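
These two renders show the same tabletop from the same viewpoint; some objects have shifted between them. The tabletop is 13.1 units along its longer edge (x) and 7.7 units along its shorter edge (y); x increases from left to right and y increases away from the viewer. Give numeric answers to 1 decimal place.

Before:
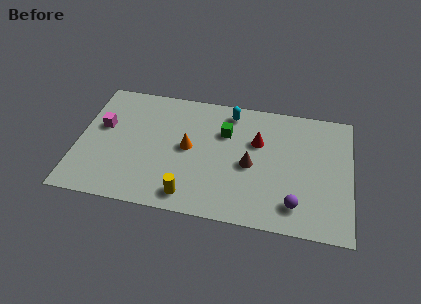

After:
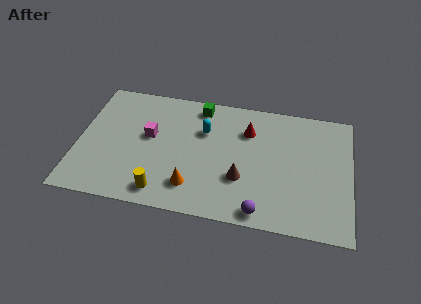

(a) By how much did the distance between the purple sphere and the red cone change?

+0.9

Before: roughly 4.0 units apart; after: 4.9. That's 0.9 units further apart.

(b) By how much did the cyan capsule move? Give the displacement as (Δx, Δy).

(-1.2, -1.4)

The cyan capsule was at about (7.2, 6.6) and moved to about (6.0, 5.2).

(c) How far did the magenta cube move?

2.3

The magenta cube was near (1.1, 4.6) before and (3.4, 4.4) after, so it travelled √(2.3² + 0.2²) ≈ 2.3 units.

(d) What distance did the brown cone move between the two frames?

1.0

The brown cone moved from about (8.3, 3.5) to (7.9, 2.6), a distance of √(0.4² + 0.9²) ≈ 1.0.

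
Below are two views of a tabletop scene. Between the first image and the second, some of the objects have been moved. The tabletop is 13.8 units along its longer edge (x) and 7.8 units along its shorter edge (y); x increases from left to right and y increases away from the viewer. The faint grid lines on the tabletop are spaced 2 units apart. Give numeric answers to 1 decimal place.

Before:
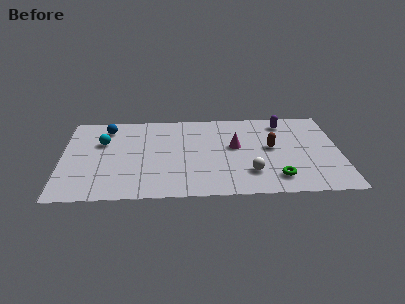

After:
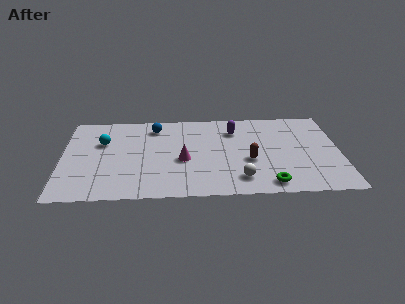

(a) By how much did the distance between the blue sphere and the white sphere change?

-1.9

Before: roughly 8.4 units apart; after: 6.5. That's 1.9 units closer together.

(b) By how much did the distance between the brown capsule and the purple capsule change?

+0.5

They were about 2.4 units apart before and 2.9 after — 0.5 units further apart.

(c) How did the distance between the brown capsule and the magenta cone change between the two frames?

+1.5

The distance was about 1.8 in the first image and 3.3 in the second, so they moved 1.5 units further apart.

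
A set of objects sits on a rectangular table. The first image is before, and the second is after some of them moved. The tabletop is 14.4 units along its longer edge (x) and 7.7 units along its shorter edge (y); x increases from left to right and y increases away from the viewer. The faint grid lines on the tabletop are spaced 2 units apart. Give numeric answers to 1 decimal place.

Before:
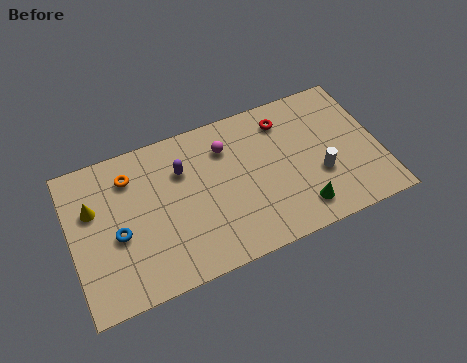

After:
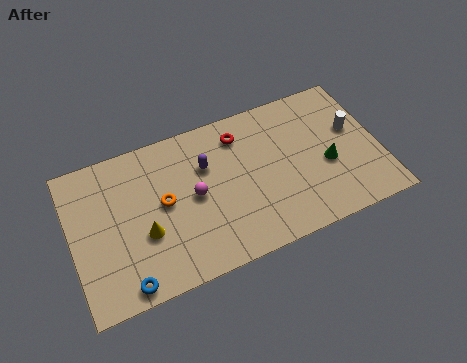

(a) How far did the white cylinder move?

2.5

The white cylinder moved from about (11.5, 2.8) to (13.3, 4.6), a distance of √(1.8² + 1.8²) ≈ 2.5.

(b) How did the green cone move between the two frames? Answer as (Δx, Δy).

(1.5, 1.8)

From the two frames, the green cone sits at roughly (10.4, 1.4) before and (11.9, 3.2) after.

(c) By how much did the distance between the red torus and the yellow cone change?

-3.4

Before: roughly 9.2 units apart; after: 5.8. That's 3.4 units closer together.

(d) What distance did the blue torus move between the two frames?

2.5

The blue torus was near (2.1, 3.3) before and (2.2, 0.8) after, so it travelled √(0.1² + 2.5²) ≈ 2.5 units.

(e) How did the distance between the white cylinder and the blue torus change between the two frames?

+2.3

The distance was about 9.4 in the first image and 11.7 in the second, so they moved 2.3 units further apart.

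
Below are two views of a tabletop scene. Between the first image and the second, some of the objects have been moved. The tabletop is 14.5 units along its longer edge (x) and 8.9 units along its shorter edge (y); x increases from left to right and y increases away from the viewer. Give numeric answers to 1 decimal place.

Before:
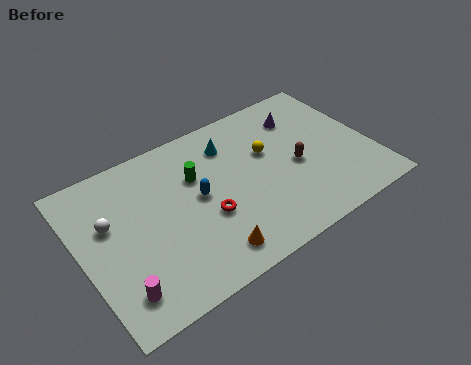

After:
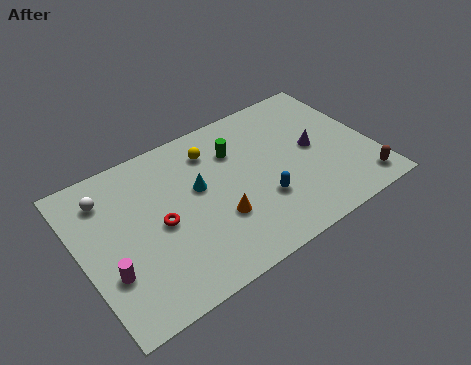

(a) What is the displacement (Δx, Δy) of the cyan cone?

(-1.9, -1.7)

The cyan cone was at about (7.8, 6.9) and moved to about (5.9, 5.2).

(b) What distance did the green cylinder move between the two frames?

2.2

The green cylinder moved from about (5.9, 5.9) to (8.0, 6.4), a distance of √(2.1² + 0.5²) ≈ 2.2.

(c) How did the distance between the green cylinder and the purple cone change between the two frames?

-1.6

Before: roughly 5.7 units apart; after: 4.1. That's 1.6 units closer together.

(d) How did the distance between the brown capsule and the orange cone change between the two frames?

+1.6

Before: roughly 5.6 units apart; after: 7.2. That's 1.6 units further apart.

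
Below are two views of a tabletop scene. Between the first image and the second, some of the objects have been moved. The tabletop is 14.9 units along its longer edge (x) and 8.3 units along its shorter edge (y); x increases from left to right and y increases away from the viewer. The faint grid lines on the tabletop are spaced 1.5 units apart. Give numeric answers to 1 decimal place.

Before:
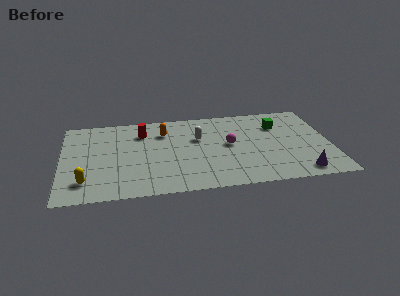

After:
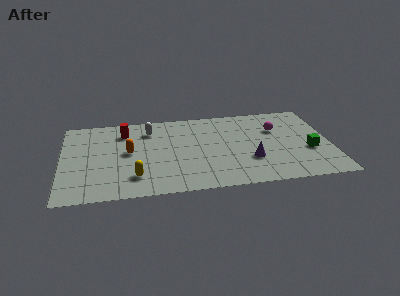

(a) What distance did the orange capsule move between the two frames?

2.7

The orange capsule moved from about (5.7, 6.2) to (3.7, 4.4), a distance of √(2.0² + 1.8²) ≈ 2.7.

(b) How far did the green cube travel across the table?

3.2

The green cube moved from about (12.1, 6.0) to (13.7, 3.2), a distance of √(1.6² + 2.8²) ≈ 3.2.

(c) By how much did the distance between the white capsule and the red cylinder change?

-1.9

They were about 3.3 units apart before and 1.4 after — 1.9 units closer together.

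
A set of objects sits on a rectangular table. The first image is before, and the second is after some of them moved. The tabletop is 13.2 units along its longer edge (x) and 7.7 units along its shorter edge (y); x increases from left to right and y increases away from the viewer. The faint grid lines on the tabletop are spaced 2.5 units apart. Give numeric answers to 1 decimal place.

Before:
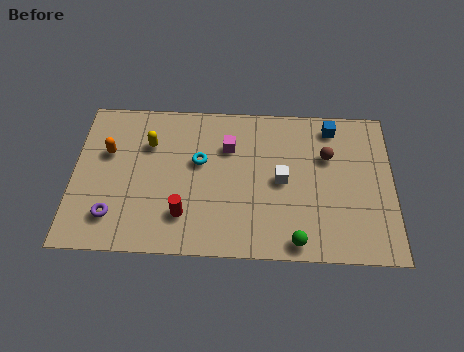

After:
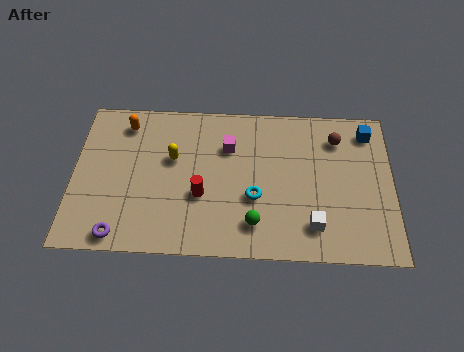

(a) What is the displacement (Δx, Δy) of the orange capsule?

(0.7, 1.5)

The orange capsule was at about (1.4, 4.9) and moved to about (2.1, 6.4).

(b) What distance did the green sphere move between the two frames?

1.9

The green sphere moved from about (9.2, 0.8) to (7.5, 1.6), a distance of √(1.7² + 0.8²) ≈ 1.9.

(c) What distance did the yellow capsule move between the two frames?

1.2

The yellow capsule moved from about (3.1, 5.4) to (4.1, 4.7), a distance of √(1.0² + 0.7²) ≈ 1.2.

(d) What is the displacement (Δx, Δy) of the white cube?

(1.3, -2.2)

The white cube started near (8.6, 3.8) and ended near (9.9, 1.6).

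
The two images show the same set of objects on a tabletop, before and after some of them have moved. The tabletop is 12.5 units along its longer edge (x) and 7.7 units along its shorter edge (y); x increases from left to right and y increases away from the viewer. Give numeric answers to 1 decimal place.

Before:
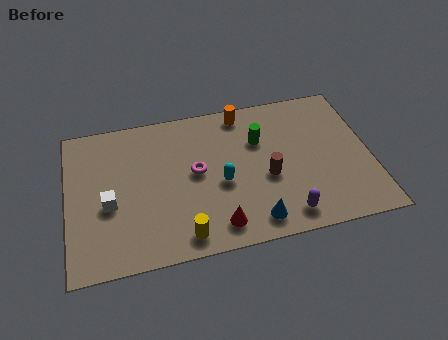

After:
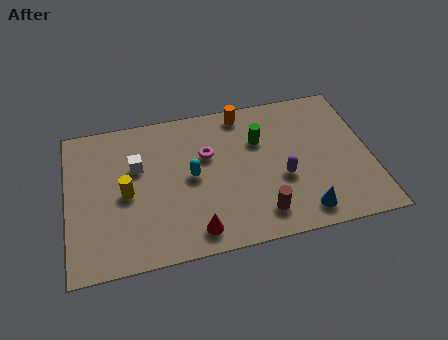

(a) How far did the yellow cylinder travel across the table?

3.4

The yellow cylinder was near (4.6, 1.0) before and (2.4, 3.6) after, so it travelled √(2.2² + 2.6²) ≈ 3.4 units.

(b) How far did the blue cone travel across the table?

2.0

The blue cone moved from about (7.5, 1.1) to (9.5, 1.1), a distance of √(2.0² + 0.0²) ≈ 2.0.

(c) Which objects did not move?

the orange cylinder and the green cylinder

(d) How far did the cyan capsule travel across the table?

1.3

The cyan capsule was near (6.3, 3.3) before and (5.1, 3.9) after, so it travelled √(1.2² + 0.6²) ≈ 1.3 units.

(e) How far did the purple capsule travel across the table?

1.9

From (8.8, 1.1) to (8.8, 3.0), the purple capsule covered √(0.0² + 1.9²) ≈ 1.9 units.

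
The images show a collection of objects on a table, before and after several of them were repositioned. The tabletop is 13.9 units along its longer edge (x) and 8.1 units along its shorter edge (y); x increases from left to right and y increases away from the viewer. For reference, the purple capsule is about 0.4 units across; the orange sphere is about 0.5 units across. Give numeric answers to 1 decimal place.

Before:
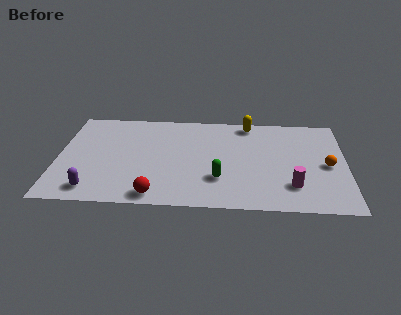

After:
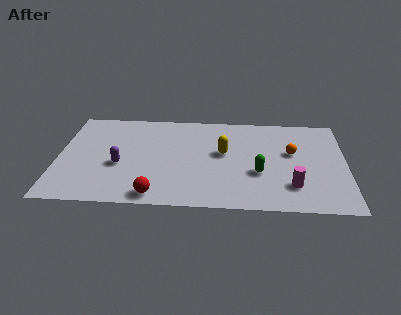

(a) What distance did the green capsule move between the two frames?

2.0

From (7.8, 2.4) to (9.7, 3.0), the green capsule covered √(1.9² + 0.6²) ≈ 2.0 units.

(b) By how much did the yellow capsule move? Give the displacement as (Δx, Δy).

(-1.2, -2.6)

The yellow capsule started near (9.2, 7.2) and ended near (8.0, 4.6).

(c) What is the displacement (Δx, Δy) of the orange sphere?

(-1.7, 1.0)

The orange sphere was at about (13.0, 3.8) and moved to about (11.3, 4.8).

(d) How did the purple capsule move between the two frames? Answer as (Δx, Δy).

(1.2, 2.1)

The purple capsule was at about (1.8, 1.2) and moved to about (3.0, 3.3).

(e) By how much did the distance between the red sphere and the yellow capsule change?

-2.8

Before: roughly 7.7 units apart; after: 4.9. That's 2.8 units closer together.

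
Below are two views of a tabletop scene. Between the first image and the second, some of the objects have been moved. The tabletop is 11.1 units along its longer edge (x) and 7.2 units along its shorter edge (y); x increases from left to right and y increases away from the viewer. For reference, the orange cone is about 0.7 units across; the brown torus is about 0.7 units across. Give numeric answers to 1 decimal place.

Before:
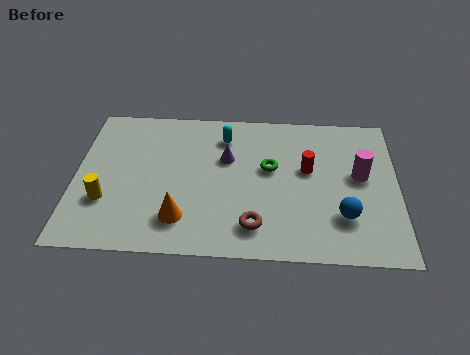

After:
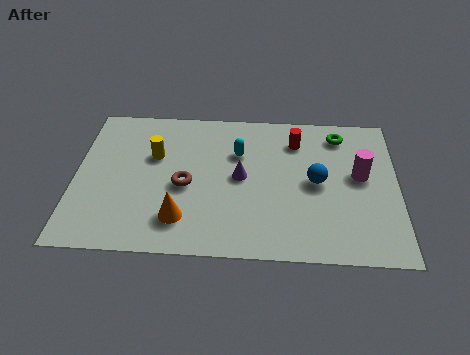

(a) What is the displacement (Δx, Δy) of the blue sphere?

(-0.9, 1.6)

The blue sphere was at about (9.2, 2.0) and moved to about (8.3, 3.6).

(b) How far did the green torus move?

3.0

The green torus moved from about (6.7, 4.2) to (9.1, 6.0), a distance of √(2.4² + 1.8²) ≈ 3.0.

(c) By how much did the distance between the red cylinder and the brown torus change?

+1.2

They were about 3.3 units apart before and 4.5 after — 1.2 units further apart.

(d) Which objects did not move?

the orange cone and the magenta cylinder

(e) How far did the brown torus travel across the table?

3.0

The brown torus was near (6.2, 1.4) before and (3.8, 3.2) after, so it travelled √(2.4² + 1.8²) ≈ 3.0 units.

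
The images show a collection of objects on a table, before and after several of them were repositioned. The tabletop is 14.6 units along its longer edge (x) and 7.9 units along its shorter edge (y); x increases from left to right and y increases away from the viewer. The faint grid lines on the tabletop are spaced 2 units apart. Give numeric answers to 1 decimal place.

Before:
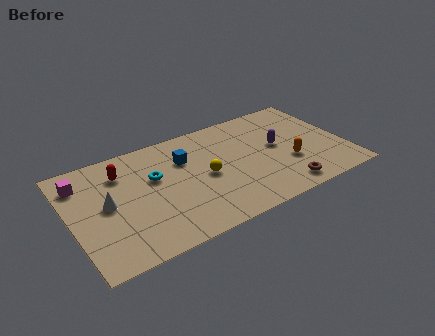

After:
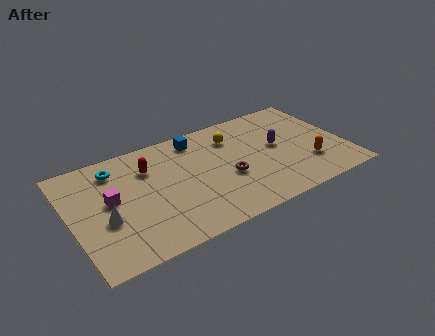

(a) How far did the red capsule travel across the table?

1.4

From (2.9, 6.0) to (4.3, 5.7), the red capsule covered √(1.4² + 0.3²) ≈ 1.4 units.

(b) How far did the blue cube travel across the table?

1.4

The blue cube moved from about (6.2, 5.5) to (7.0, 6.7), a distance of √(0.8² + 1.2²) ≈ 1.4.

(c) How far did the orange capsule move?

1.1

The orange capsule was near (11.5, 2.8) before and (12.5, 2.3) after, so it travelled √(1.0² + 0.5²) ≈ 1.1 units.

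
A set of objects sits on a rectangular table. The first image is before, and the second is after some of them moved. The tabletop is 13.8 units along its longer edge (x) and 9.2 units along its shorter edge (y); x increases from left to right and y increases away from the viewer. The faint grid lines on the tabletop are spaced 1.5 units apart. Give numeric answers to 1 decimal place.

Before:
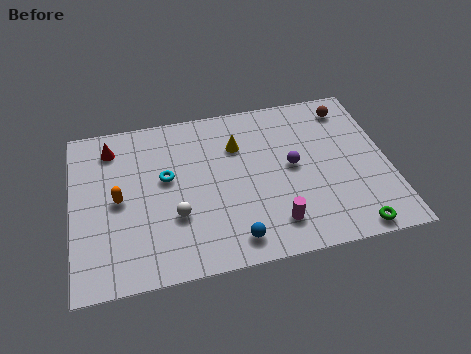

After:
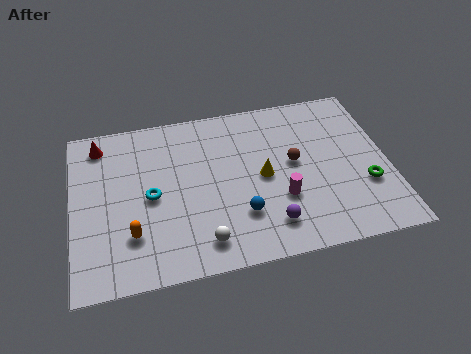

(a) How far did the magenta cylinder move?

1.4

The magenta cylinder moved from about (8.6, 1.8) to (9.0, 3.1), a distance of √(0.4² + 1.3²) ≈ 1.4.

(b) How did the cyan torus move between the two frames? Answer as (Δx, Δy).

(-0.7, -0.9)

The cyan torus started near (4.1, 5.3) and ended near (3.4, 4.4).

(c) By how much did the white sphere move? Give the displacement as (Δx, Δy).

(1.1, -1.6)

The white sphere started near (4.4, 3.1) and ended near (5.5, 1.5).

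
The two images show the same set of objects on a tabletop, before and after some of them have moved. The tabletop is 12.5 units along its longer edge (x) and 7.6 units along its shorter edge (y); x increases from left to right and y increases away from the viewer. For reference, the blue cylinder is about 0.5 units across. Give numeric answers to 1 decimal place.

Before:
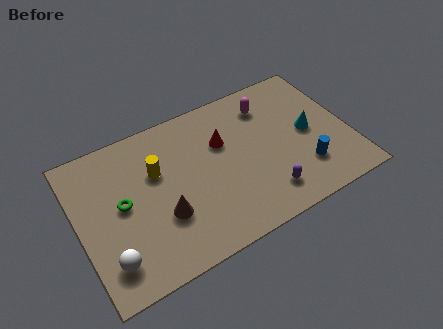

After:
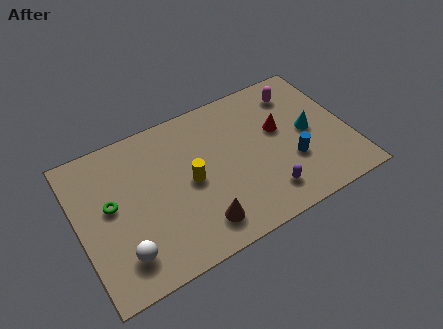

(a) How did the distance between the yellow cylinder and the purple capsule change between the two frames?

-1.8

They were about 5.7 units apart before and 3.9 after — 1.8 units closer together.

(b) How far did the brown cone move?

1.9

The brown cone was near (3.7, 2.6) before and (5.2, 1.4) after, so it travelled √(1.5² + 1.2²) ≈ 1.9 units.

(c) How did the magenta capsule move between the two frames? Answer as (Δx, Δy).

(1.4, 0.1)

The magenta capsule started near (9.1, 6.0) and ended near (10.5, 6.1).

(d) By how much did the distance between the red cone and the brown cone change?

+1.3

They were about 3.9 units apart before and 5.2 after — 1.3 units further apart.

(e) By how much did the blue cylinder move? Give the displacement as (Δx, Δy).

(-0.5, 0.6)

From the two frames, the blue cylinder sits at roughly (10.2, 2.0) before and (9.7, 2.6) after.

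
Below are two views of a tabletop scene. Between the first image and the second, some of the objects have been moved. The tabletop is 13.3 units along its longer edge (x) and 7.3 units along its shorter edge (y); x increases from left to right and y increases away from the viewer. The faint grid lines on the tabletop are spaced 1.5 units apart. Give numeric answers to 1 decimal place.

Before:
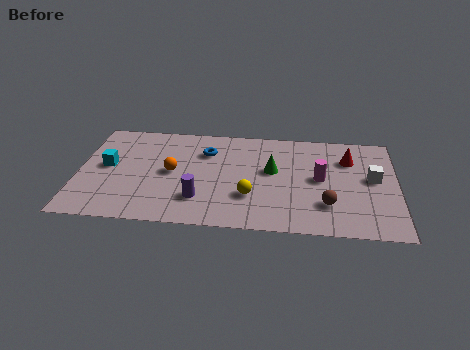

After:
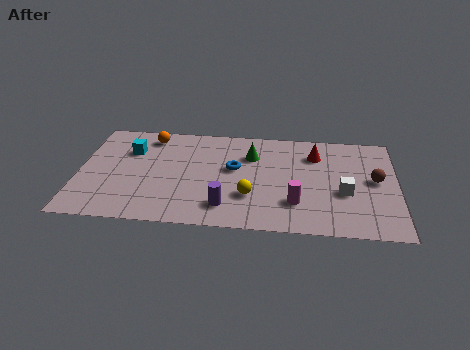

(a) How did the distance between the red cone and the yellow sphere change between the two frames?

-0.9

The distance was about 5.1 in the first image and 4.2 in the second, so they moved 0.9 units closer together.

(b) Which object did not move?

the yellow sphere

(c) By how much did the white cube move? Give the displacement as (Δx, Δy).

(-1.2, -1.1)

The white cube was at about (12.3, 4.0) and moved to about (11.1, 2.9).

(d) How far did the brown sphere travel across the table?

2.8

The brown sphere moved from about (10.4, 2.0) to (12.4, 3.9), a distance of √(2.0² + 1.9²) ≈ 2.8.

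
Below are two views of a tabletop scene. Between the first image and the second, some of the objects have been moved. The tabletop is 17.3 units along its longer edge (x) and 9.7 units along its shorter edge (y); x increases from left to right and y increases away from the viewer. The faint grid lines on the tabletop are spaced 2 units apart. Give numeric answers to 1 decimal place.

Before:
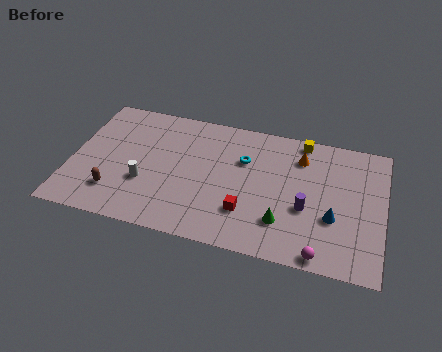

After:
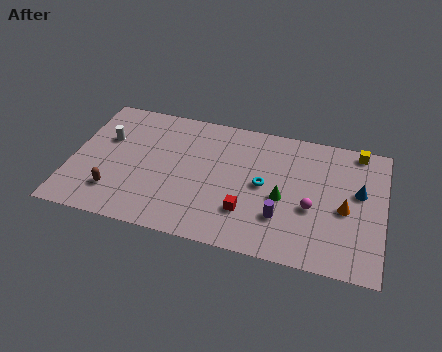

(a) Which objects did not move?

the red cube and the brown capsule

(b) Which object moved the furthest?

the orange cone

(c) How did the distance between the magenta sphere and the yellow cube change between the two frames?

-2.7

Before: roughly 8.1 units apart; after: 5.4. That's 2.7 units closer together.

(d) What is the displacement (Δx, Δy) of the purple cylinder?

(-1.3, -1.0)

The purple cylinder was at about (13.1, 3.8) and moved to about (11.8, 2.8).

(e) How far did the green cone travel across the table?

1.7

The green cone moved from about (11.9, 2.5) to (11.8, 4.2), a distance of √(0.1² + 1.7²) ≈ 1.7.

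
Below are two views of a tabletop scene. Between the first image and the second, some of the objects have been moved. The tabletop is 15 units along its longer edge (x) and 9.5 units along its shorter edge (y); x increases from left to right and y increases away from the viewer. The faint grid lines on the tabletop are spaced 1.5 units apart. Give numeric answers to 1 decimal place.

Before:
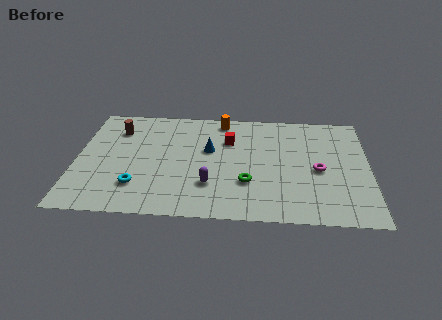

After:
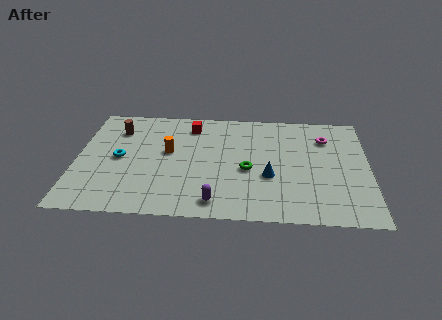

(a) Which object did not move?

the brown cylinder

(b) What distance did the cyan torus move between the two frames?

2.5

From (3.2, 2.4) to (2.2, 4.7), the cyan torus covered √(1.0² + 2.3²) ≈ 2.5 units.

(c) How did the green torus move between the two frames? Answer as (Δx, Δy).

(0.0, 1.1)

From the two frames, the green torus sits at roughly (8.8, 3.0) before and (8.8, 4.1) after.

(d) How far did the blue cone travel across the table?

3.7

The blue cone was near (6.8, 5.7) before and (9.9, 3.6) after, so it travelled √(3.1² + 2.1²) ≈ 3.7 units.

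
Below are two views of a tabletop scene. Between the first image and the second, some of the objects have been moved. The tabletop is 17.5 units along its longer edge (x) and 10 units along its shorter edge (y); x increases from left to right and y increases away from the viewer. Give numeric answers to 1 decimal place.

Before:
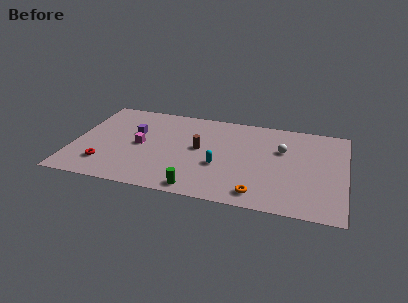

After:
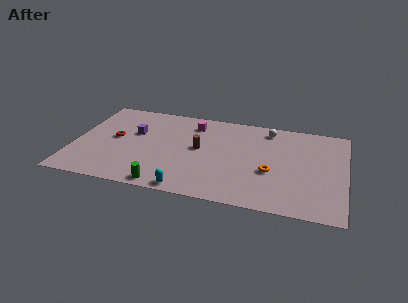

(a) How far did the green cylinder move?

2.1

The green cylinder was near (8.3, 1.0) before and (6.2, 0.9) after, so it travelled √(2.1² + 0.1²) ≈ 2.1 units.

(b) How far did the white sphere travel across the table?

2.3

From (13.4, 6.5) to (12.4, 8.6), the white sphere covered √(1.0² + 2.1²) ≈ 2.3 units.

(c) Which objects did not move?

the brown cylinder and the purple cube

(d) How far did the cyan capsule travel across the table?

3.5

The cyan capsule moved from about (9.5, 3.8) to (7.7, 0.8), a distance of √(1.8² + 3.0²) ≈ 3.5.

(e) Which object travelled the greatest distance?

the magenta cube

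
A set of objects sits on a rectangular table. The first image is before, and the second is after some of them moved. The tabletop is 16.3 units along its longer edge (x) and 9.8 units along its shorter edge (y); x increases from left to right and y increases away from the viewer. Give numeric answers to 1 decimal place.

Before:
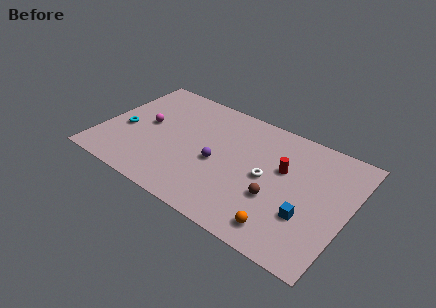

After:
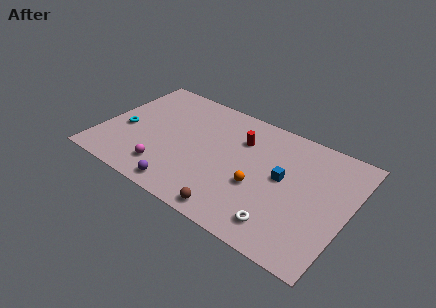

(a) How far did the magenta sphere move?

3.7

From (2.8, 5.2) to (4.7, 2.0), the magenta sphere covered √(1.9² + 3.2²) ≈ 3.7 units.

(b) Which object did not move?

the cyan torus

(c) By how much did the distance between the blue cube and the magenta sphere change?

-3.3

They were about 11.3 units apart before and 8.0 after — 3.3 units closer together.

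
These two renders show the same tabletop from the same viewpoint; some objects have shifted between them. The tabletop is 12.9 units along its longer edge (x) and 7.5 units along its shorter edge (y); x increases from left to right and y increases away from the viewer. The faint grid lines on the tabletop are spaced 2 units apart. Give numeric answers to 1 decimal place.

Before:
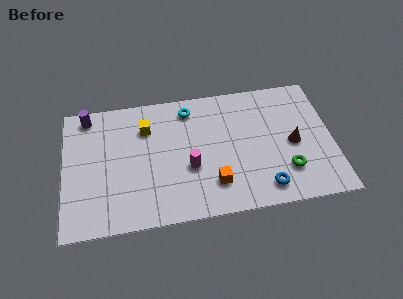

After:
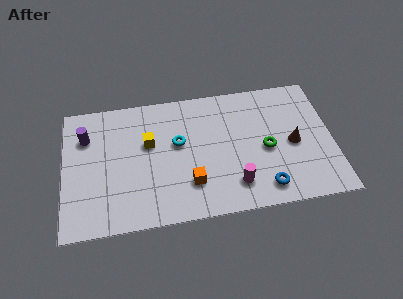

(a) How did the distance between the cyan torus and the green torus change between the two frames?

-1.9

Before: roughly 6.2 units apart; after: 4.3. That's 1.9 units closer together.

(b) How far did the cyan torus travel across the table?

2.0

The cyan torus moved from about (6.1, 6.3) to (5.5, 4.4), a distance of √(0.6² + 1.9²) ≈ 2.0.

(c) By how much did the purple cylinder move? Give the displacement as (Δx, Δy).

(-0.1, -1.2)

From the two frames, the purple cylinder sits at roughly (1.2, 6.6) before and (1.1, 5.4) after.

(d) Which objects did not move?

the brown cone and the blue torus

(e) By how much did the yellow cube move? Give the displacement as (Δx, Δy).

(0.1, -0.9)

The yellow cube started near (4.0, 5.5) and ended near (4.1, 4.6).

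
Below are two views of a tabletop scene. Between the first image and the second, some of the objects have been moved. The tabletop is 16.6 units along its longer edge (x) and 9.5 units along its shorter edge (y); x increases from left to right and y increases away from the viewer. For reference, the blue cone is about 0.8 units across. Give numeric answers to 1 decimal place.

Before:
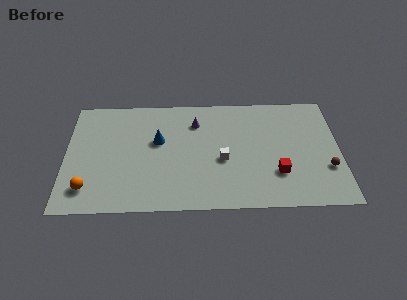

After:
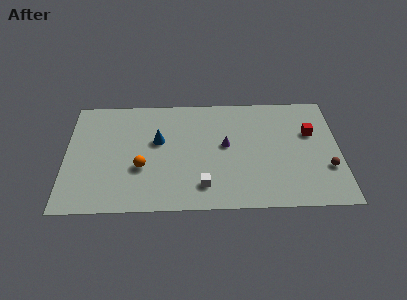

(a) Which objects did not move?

the brown sphere and the blue cone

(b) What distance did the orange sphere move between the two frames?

3.6

The orange sphere moved from about (1.4, 1.9) to (4.6, 3.5), a distance of √(3.2² + 1.6²) ≈ 3.6.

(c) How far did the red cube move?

3.9

From (12.8, 2.8) to (14.9, 6.1), the red cube covered √(2.1² + 3.3²) ≈ 3.9 units.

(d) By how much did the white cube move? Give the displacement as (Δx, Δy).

(-1.2, -2.1)

The white cube started near (9.5, 4.0) and ended near (8.3, 1.9).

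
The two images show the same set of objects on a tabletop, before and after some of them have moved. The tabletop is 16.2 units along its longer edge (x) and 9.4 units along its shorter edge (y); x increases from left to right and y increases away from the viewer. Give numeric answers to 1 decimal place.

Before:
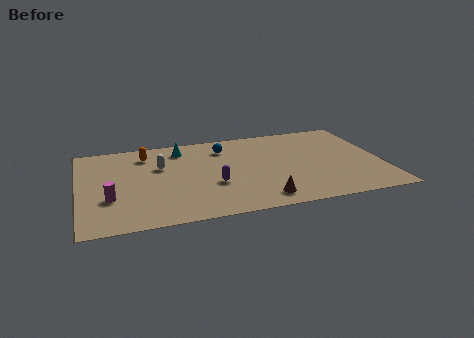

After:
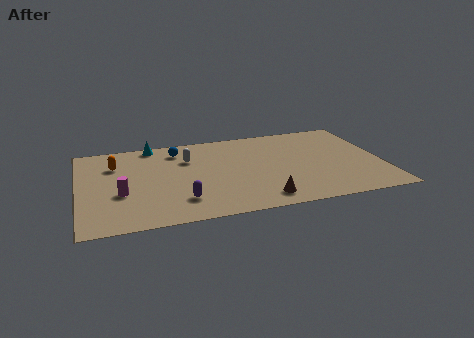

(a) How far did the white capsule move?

1.6

From (4.4, 6.1) to (5.9, 6.6), the white capsule covered √(1.5² + 0.5²) ≈ 1.6 units.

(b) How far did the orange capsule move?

1.9

From (3.7, 7.6) to (2.0, 6.8), the orange capsule covered √(1.7² + 0.8²) ≈ 1.9 units.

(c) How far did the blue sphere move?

2.5

The blue sphere was near (7.9, 7.4) before and (5.4, 7.7) after, so it travelled √(2.5² + 0.3²) ≈ 2.5 units.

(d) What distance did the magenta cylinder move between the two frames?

0.7

From (1.6, 3.2) to (2.2, 3.6), the magenta cylinder covered √(0.6² + 0.4²) ≈ 0.7 units.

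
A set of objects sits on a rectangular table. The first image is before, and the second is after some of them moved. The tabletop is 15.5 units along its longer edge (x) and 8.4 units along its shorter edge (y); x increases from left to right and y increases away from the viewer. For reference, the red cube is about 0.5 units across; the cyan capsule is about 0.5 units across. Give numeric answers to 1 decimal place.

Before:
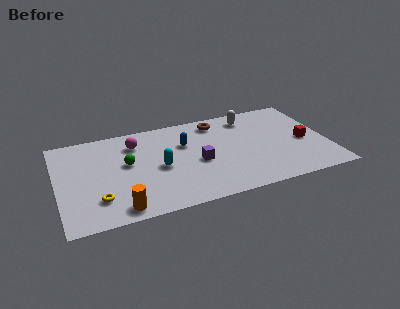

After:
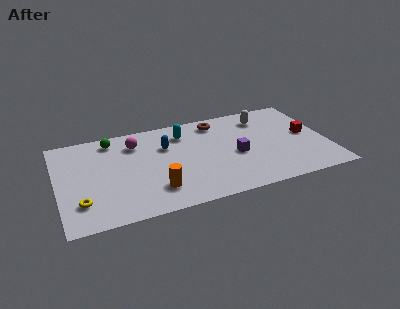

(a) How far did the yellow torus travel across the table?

1.0

The yellow torus moved from about (2.2, 2.1) to (1.2, 2.1), a distance of √(1.0² + 0.0²) ≈ 1.0.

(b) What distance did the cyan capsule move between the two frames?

3.1

The cyan capsule moved from about (5.8, 3.9) to (7.4, 6.6), a distance of √(1.6² + 2.7²) ≈ 3.1.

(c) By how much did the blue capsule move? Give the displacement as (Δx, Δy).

(-1.1, 0.1)

From the two frames, the blue capsule sits at roughly (7.4, 5.6) before and (6.3, 5.7) after.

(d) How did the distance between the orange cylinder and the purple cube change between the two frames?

-0.3

Before: roughly 5.4 units apart; after: 5.1. That's 0.3 units closer together.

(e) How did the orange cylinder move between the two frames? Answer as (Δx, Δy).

(2.1, 1.0)

From the two frames, the orange cylinder sits at roughly (3.3, 1.0) before and (5.4, 2.0) after.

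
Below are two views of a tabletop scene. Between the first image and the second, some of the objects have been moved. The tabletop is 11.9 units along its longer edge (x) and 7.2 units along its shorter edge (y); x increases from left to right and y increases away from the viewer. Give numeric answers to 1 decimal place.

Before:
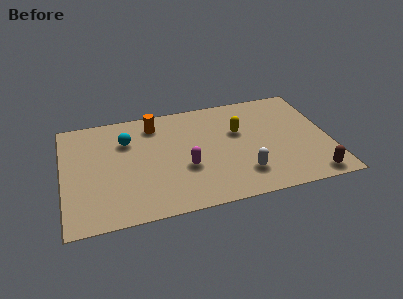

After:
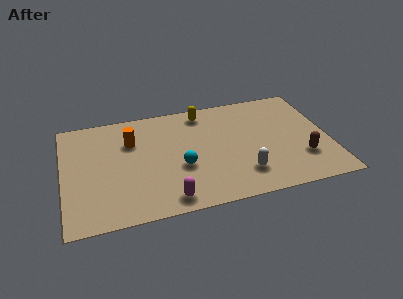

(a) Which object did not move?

the white capsule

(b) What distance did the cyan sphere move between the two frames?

3.3

The cyan sphere was near (2.9, 5.1) before and (5.2, 2.8) after, so it travelled √(2.3² + 2.3²) ≈ 3.3 units.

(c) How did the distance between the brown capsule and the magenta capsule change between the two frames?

+0.4

The distance was about 5.8 in the first image and 6.2 in the second, so they moved 0.4 units further apart.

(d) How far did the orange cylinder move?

1.4

The orange cylinder moved from about (4.2, 5.9) to (3.1, 5.0), a distance of √(1.1² + 0.9²) ≈ 1.4.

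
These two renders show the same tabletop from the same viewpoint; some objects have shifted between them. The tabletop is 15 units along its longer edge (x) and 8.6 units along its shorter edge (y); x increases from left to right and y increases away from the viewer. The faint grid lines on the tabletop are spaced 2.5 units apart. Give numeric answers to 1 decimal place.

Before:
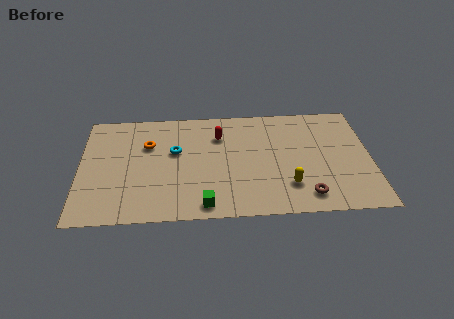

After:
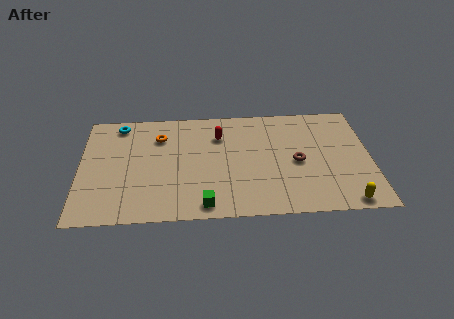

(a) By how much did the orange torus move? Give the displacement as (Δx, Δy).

(0.6, 0.6)

The orange torus was at about (3.5, 5.8) and moved to about (4.1, 6.4).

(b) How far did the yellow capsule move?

3.2

The yellow capsule was near (10.7, 2.2) before and (13.6, 0.8) after, so it travelled √(2.9² + 1.4²) ≈ 3.2 units.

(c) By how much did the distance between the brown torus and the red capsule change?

-2.0

The distance was about 6.6 in the first image and 4.6 in the second, so they moved 2.0 units closer together.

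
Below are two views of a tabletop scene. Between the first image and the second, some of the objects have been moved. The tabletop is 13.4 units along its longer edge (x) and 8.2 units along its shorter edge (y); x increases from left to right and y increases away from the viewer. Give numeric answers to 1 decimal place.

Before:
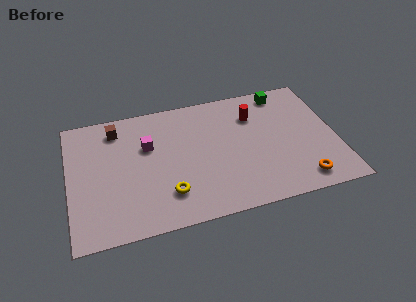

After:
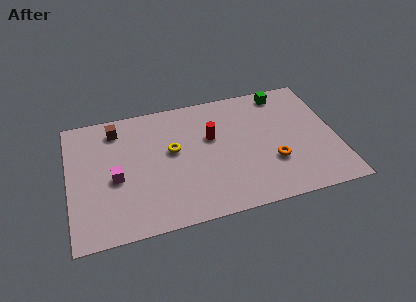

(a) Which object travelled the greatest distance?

the yellow torus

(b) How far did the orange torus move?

2.0

From (11.4, 1.2) to (10.1, 2.7), the orange torus covered √(1.3² + 1.5²) ≈ 2.0 units.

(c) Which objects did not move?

the green cube and the brown cube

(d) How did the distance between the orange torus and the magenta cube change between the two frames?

-0.6

The distance was about 8.5 in the first image and 7.9 in the second, so they moved 0.6 units closer together.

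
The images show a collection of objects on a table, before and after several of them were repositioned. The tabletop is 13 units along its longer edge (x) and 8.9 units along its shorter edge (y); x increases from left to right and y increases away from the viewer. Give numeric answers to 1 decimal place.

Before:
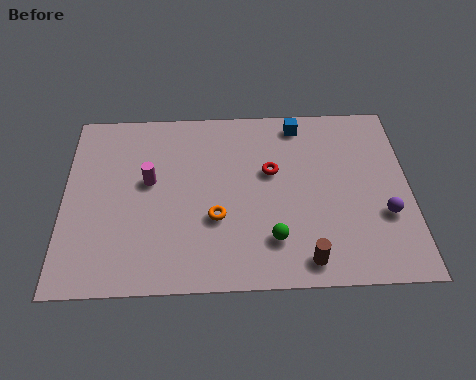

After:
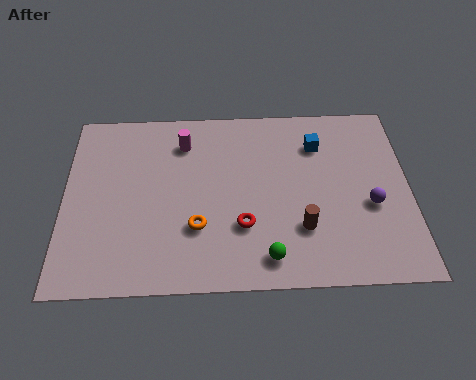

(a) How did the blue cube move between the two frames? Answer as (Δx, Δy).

(0.7, -1.1)

The blue cube was at about (8.9, 7.8) and moved to about (9.6, 6.7).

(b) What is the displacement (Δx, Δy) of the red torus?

(-1.1, -2.6)

The red torus started near (7.8, 5.4) and ended near (6.7, 2.8).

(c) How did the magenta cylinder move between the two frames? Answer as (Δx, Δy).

(1.3, 1.9)

From the two frames, the magenta cylinder sits at roughly (3.2, 5.1) before and (4.5, 7.0) after.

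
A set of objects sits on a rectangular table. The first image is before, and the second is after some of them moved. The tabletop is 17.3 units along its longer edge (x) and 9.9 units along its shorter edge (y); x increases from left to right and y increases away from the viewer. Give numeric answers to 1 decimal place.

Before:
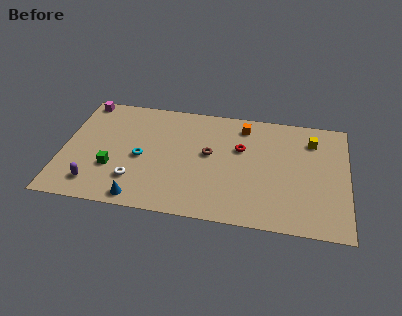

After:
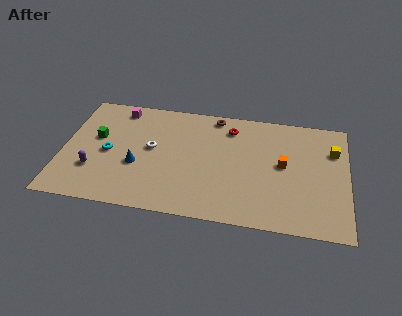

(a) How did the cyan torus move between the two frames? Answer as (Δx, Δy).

(-2.0, 0.1)

The cyan torus started near (4.8, 4.5) and ended near (2.8, 4.6).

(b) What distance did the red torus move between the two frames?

1.8

From (10.8, 6.3) to (10.1, 8.0), the red torus covered √(0.7² + 1.7²) ≈ 1.8 units.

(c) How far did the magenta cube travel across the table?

2.2

The magenta cube was near (1.0, 9.0) before and (3.2, 8.6) after, so it travelled √(2.2² + 0.4²) ≈ 2.2 units.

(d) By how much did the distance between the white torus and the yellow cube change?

-0.7

Before: roughly 11.8 units apart; after: 11.1. That's 0.7 units closer together.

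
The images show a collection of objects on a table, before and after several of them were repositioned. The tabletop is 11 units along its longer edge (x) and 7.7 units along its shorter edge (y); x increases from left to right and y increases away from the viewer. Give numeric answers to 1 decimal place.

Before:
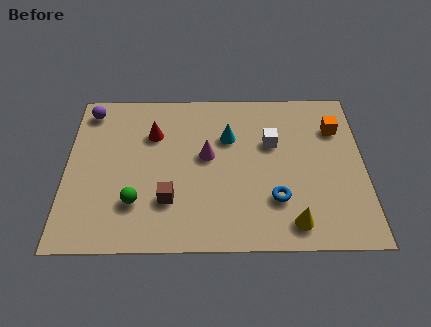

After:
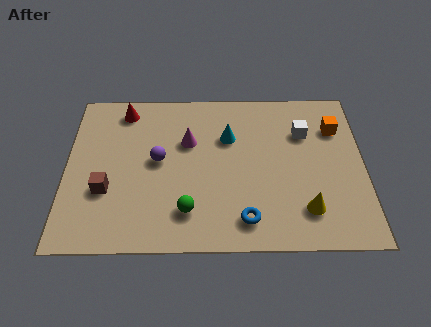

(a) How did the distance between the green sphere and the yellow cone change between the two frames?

-1.5

The distance was about 5.8 in the first image and 4.3 in the second, so they moved 1.5 units closer together.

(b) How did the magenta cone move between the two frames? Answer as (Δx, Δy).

(-0.7, 0.7)

From the two frames, the magenta cone sits at roughly (5.2, 4.3) before and (4.5, 5.0) after.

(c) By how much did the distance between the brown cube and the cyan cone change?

+1.4

The distance was about 3.7 in the first image and 5.1 in the second, so they moved 1.4 units further apart.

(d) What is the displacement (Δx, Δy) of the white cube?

(1.2, 0.5)

The white cube was at about (7.6, 4.9) and moved to about (8.8, 5.4).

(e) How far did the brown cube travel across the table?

2.4

The brown cube was near (3.8, 2.2) before and (1.5, 2.7) after, so it travelled √(2.3² + 0.5²) ≈ 2.4 units.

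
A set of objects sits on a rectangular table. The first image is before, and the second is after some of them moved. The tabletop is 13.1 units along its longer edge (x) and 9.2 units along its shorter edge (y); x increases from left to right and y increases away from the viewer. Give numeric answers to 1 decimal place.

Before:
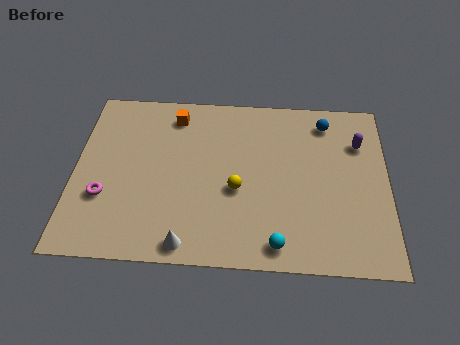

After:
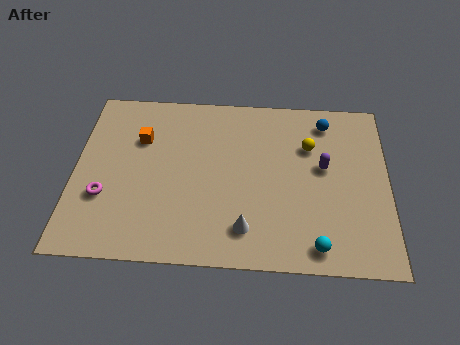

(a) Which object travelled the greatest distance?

the yellow sphere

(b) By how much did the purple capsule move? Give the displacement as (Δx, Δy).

(-1.5, -1.4)

The purple capsule was at about (11.9, 6.6) and moved to about (10.4, 5.2).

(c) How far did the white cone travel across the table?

2.6

From (4.8, 0.9) to (7.2, 1.8), the white cone covered √(2.4² + 0.9²) ≈ 2.6 units.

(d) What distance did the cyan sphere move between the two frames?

1.6

The cyan sphere was near (8.5, 1.1) before and (10.1, 1.1) after, so it travelled √(1.6² + 0.0²) ≈ 1.6 units.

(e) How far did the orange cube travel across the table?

2.0

The orange cube was near (4.1, 7.7) before and (2.7, 6.3) after, so it travelled √(1.4² + 1.4²) ≈ 2.0 units.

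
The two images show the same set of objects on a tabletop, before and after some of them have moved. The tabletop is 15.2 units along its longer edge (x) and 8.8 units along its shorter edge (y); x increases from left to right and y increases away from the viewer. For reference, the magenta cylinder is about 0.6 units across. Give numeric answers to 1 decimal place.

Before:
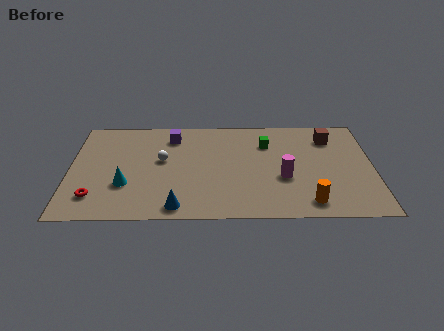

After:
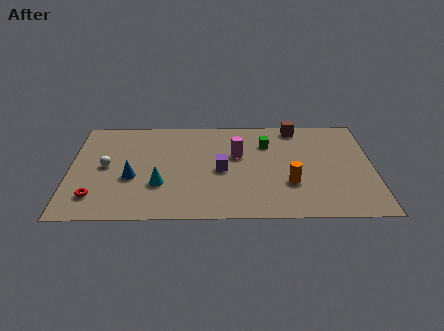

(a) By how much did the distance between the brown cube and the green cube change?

-1.1

They were about 3.2 units apart before and 2.1 after — 1.1 units closer together.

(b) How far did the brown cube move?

2.0

From (13.1, 6.9) to (11.4, 7.9), the brown cube covered √(1.7² + 1.0²) ≈ 2.0 units.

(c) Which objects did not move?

the green cube and the red torus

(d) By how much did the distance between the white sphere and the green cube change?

+2.8

They were about 5.5 units apart before and 8.3 after — 2.8 units further apart.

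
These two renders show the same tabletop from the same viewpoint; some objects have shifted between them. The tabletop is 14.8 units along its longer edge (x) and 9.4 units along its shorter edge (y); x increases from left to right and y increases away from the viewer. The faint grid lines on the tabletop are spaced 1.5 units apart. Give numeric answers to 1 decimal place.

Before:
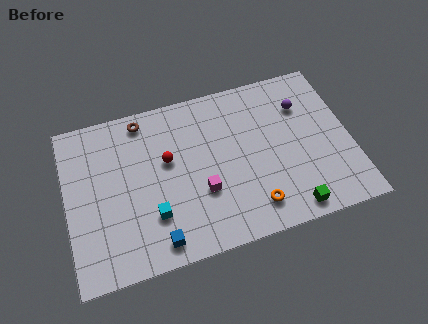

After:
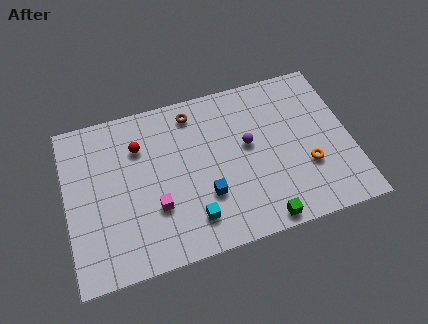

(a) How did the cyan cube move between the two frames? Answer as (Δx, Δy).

(2.0, -0.8)

The cyan cube was at about (4.3, 2.7) and moved to about (6.3, 1.9).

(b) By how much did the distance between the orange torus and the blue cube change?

+0.3

They were about 5.0 units apart before and 5.3 after — 0.3 units further apart.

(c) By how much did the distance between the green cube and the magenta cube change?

+0.8

The distance was about 5.0 in the first image and 5.8 in the second, so they moved 0.8 units further apart.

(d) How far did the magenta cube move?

2.4

From (6.9, 3.3) to (4.5, 3.1), the magenta cube covered √(2.4² + 0.2²) ≈ 2.4 units.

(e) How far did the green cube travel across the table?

1.5

The green cube moved from about (11.3, 1.0) to (9.8, 0.8), a distance of √(1.5² + 0.2²) ≈ 1.5.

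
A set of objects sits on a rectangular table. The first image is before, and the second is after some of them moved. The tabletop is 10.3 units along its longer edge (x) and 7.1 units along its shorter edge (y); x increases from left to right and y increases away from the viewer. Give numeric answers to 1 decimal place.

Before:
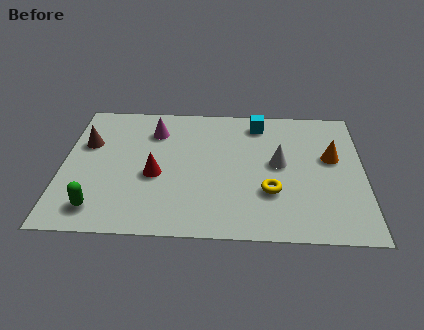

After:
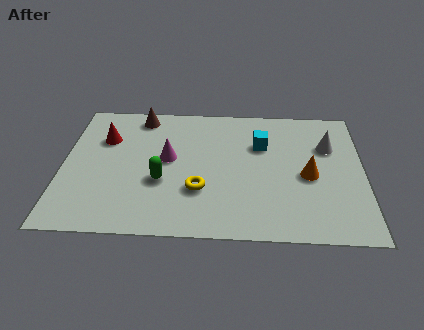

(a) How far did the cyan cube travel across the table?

1.2

The cyan cube was near (6.7, 6.0) before and (6.8, 4.8) after, so it travelled √(0.1² + 1.2²) ≈ 1.2 units.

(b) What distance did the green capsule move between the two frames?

2.6

The green capsule was near (1.3, 1.2) before and (3.4, 2.7) after, so it travelled √(2.1² + 1.5²) ≈ 2.6 units.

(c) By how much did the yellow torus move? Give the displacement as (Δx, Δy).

(-2.4, 0.0)

The yellow torus started near (7.1, 2.3) and ended near (4.7, 2.3).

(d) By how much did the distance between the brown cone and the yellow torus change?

-2.3

The distance was about 6.7 in the first image and 4.4 in the second, so they moved 2.3 units closer together.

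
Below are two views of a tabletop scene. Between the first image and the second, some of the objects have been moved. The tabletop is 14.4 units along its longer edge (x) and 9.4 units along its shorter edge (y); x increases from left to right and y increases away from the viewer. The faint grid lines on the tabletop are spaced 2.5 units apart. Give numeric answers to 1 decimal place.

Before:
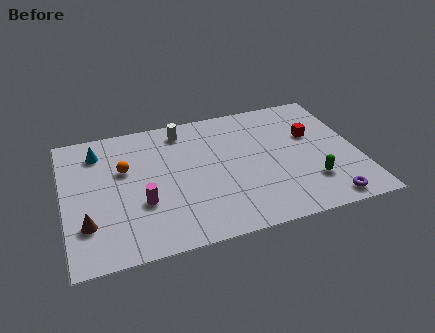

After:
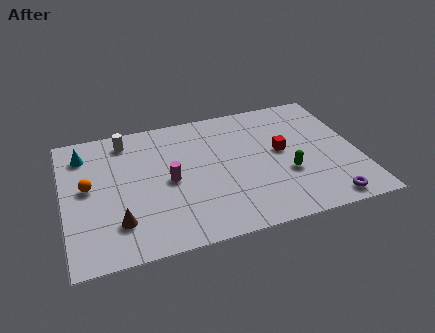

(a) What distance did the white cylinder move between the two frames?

2.8

The white cylinder was near (6.0, 8.0) before and (3.2, 8.0) after, so it travelled √(2.8² + 0.0²) ≈ 2.8 units.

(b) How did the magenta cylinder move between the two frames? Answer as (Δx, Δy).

(1.4, 1.2)

From the two frames, the magenta cylinder sits at roughly (3.7, 3.3) before and (5.1, 4.5) after.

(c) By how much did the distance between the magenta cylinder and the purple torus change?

-0.9

The distance was about 9.1 in the first image and 8.2 in the second, so they moved 0.9 units closer together.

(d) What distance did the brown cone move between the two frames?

1.5

From (1.0, 2.6) to (2.5, 2.3), the brown cone covered √(1.5² + 0.3²) ≈ 1.5 units.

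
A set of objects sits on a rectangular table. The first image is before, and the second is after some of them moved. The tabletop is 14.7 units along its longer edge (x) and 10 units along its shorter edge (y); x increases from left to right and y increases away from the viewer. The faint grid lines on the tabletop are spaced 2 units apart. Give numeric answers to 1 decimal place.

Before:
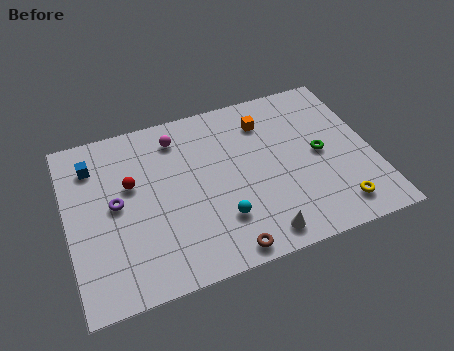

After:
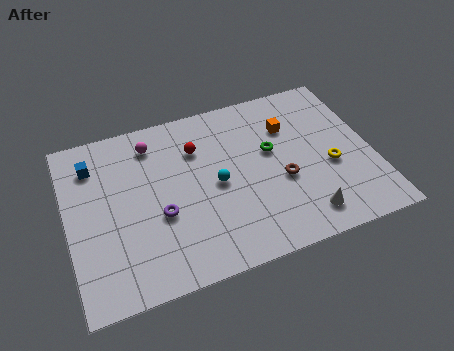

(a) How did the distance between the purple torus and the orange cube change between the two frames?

-0.6

Before: roughly 7.9 units apart; after: 7.3. That's 0.6 units closer together.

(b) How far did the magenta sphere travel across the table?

1.2

From (5.5, 8.2) to (4.3, 8.2), the magenta sphere covered √(1.2² + 0.0²) ≈ 1.2 units.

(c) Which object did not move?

the blue cube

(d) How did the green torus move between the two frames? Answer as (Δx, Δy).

(-2.3, 0.9)

The green torus was at about (12.2, 5.0) and moved to about (9.9, 5.9).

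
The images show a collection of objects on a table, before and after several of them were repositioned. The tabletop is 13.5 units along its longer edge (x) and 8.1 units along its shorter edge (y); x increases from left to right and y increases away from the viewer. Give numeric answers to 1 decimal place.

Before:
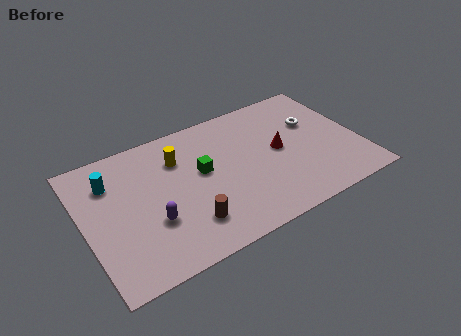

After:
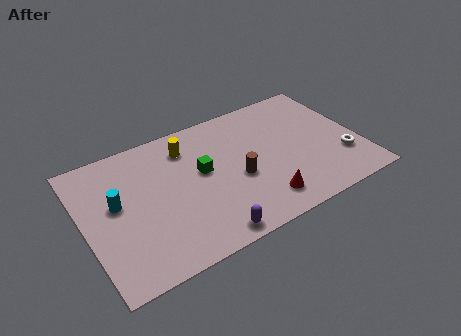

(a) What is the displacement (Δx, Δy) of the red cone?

(-1.3, -2.7)

From the two frames, the red cone sits at roughly (9.6, 4.2) before and (8.3, 1.5) after.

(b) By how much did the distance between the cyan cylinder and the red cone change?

-0.9

Before: roughly 8.3 units apart; after: 7.4. That's 0.9 units closer together.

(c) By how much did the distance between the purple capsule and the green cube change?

+0.6

They were about 3.2 units apart before and 3.8 after — 0.6 units further apart.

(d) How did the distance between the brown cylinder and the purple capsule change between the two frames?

+1.4

The distance was about 1.8 in the first image and 3.2 in the second, so they moved 1.4 units further apart.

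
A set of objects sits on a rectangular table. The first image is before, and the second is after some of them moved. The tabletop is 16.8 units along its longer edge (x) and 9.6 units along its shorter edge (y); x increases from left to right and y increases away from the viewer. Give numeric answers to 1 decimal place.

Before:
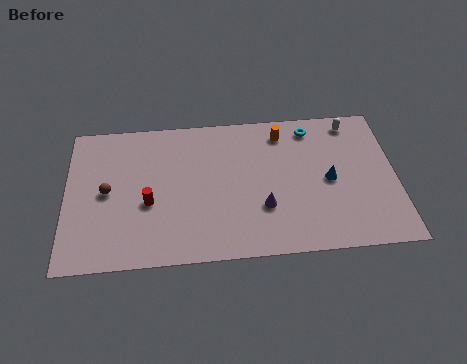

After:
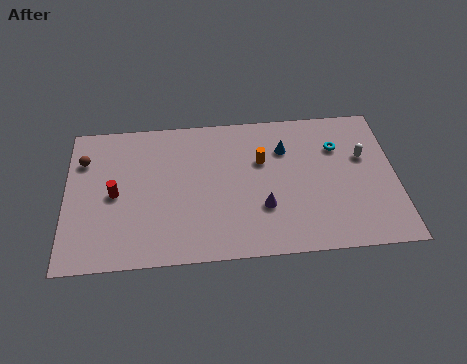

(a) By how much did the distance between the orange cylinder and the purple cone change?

-1.9

Before: roughly 5.0 units apart; after: 3.1. That's 1.9 units closer together.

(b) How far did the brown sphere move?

2.5

From (2.1, 4.8) to (0.9, 7.0), the brown sphere covered √(1.2² + 2.2²) ≈ 2.5 units.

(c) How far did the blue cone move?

3.2

The blue cone was near (13.4, 4.6) before and (11.2, 6.9) after, so it travelled √(2.2² + 2.3²) ≈ 3.2 units.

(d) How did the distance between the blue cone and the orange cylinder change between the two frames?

-2.7

They were about 4.1 units apart before and 1.4 after — 2.7 units closer together.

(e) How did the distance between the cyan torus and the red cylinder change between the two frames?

+2.2

The distance was about 9.4 in the first image and 11.6 in the second, so they moved 2.2 units further apart.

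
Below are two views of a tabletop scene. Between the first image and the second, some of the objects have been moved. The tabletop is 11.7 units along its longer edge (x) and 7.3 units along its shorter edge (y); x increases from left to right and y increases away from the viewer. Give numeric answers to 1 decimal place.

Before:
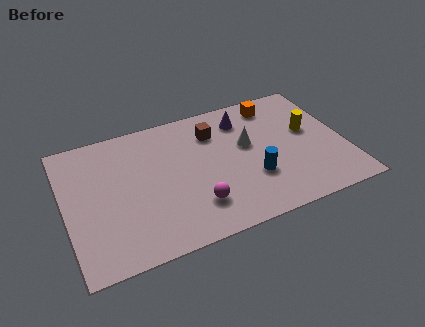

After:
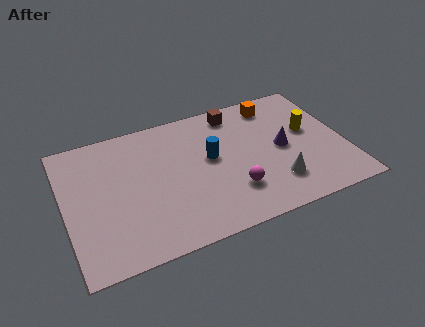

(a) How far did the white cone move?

2.7

The white cone was near (7.7, 4.3) before and (8.6, 1.8) after, so it travelled √(0.9² + 2.5²) ≈ 2.7 units.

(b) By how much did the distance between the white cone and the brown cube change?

+2.9

They were about 1.8 units apart before and 4.7 after — 2.9 units further apart.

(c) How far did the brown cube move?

1.3

The brown cube moved from about (6.4, 5.5) to (7.4, 6.3), a distance of √(1.0² + 0.8²) ≈ 1.3.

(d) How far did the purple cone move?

2.6

From (7.7, 5.8) to (9.1, 3.6), the purple cone covered √(1.4² + 2.2²) ≈ 2.6 units.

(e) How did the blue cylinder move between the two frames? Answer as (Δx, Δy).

(-1.6, 1.7)

The blue cylinder was at about (7.7, 2.4) and moved to about (6.1, 4.1).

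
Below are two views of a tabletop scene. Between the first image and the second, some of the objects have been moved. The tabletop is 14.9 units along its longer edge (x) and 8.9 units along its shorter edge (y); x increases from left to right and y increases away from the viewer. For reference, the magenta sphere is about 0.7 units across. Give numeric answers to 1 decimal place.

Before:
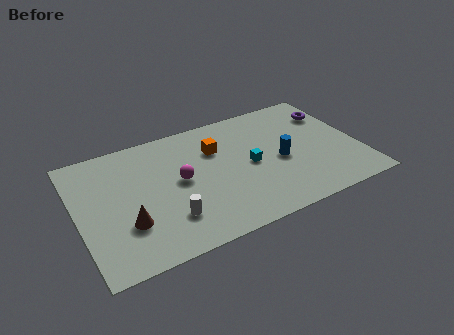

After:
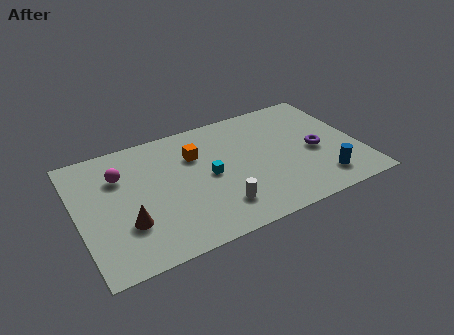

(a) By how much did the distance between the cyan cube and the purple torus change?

+0.4

The distance was about 5.3 in the first image and 5.7 in the second, so they moved 0.4 units further apart.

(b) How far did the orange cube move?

1.1

From (7.5, 6.2) to (6.4, 6.2), the orange cube covered √(1.1² + 0.0²) ≈ 1.1 units.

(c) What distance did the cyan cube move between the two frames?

2.2

The cyan cube moved from about (9.1, 4.3) to (6.9, 4.4), a distance of √(2.2² + 0.1²) ≈ 2.2.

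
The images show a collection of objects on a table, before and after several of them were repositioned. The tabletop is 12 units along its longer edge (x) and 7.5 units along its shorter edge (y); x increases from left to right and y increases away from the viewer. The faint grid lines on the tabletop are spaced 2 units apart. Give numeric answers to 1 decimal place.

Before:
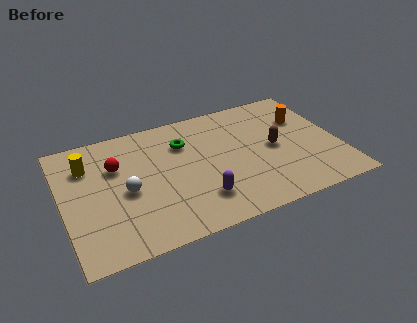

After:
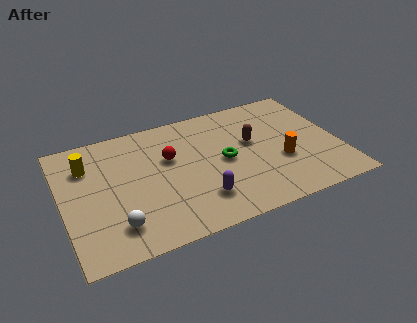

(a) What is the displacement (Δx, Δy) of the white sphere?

(-0.6, -1.8)

The white sphere was at about (2.7, 3.4) and moved to about (2.1, 1.6).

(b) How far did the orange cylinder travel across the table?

2.6

The orange cylinder moved from about (10.7, 5.1) to (9.4, 2.8), a distance of √(1.3² + 2.3²) ≈ 2.6.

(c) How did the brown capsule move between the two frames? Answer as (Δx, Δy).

(-0.9, 0.7)

The brown capsule started near (9.2, 3.7) and ended near (8.3, 4.4).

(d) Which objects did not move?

the purple capsule and the yellow cylinder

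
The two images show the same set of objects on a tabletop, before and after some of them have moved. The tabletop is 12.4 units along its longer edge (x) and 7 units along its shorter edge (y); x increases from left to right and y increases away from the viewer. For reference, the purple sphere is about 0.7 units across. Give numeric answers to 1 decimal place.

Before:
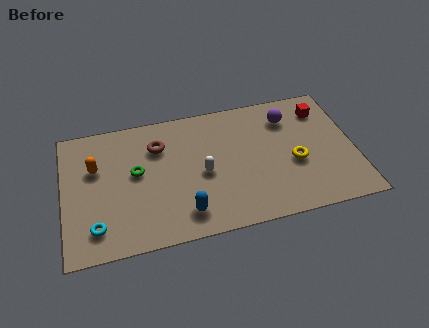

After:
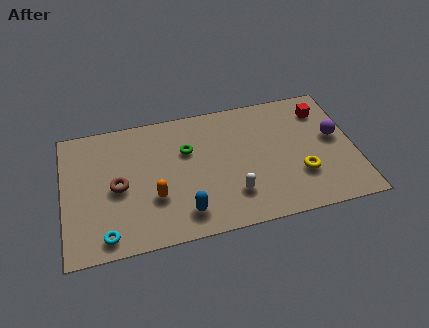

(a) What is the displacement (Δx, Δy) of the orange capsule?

(2.4, -2.1)

The orange capsule was at about (1.4, 4.5) and moved to about (3.8, 2.4).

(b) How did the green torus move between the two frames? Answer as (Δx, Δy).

(2.2, 0.7)

The green torus started near (3.1, 3.9) and ended near (5.3, 4.6).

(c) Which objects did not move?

the blue capsule and the red cube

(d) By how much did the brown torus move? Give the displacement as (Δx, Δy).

(-1.8, -1.8)

From the two frames, the brown torus sits at roughly (4.1, 5.1) before and (2.3, 3.3) after.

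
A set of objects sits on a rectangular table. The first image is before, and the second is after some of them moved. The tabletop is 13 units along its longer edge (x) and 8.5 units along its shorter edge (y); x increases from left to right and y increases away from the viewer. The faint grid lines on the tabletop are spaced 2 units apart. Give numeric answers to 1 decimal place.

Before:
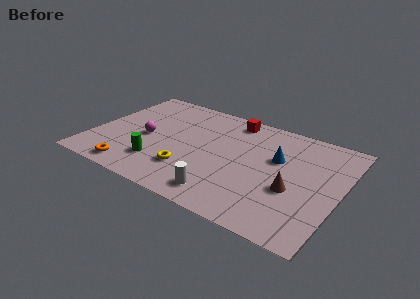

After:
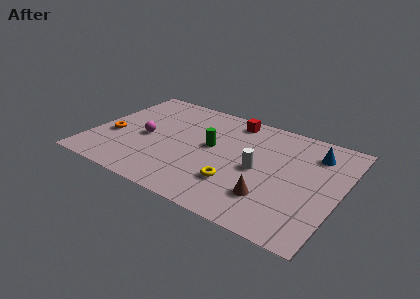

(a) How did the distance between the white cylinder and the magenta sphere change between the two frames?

+0.7

Before: roughly 5.3 units apart; after: 6.0. That's 0.7 units further apart.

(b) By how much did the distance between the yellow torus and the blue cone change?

+0.3

They were about 5.2 units apart before and 5.5 after — 0.3 units further apart.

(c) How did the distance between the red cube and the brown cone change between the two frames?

+0.3

The distance was about 5.6 in the first image and 5.9 in the second, so they moved 0.3 units further apart.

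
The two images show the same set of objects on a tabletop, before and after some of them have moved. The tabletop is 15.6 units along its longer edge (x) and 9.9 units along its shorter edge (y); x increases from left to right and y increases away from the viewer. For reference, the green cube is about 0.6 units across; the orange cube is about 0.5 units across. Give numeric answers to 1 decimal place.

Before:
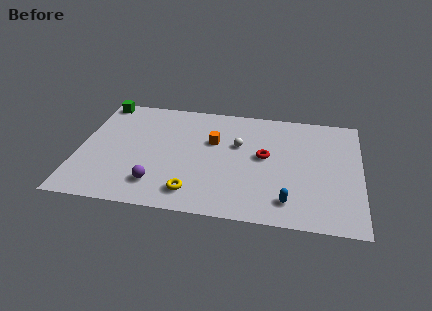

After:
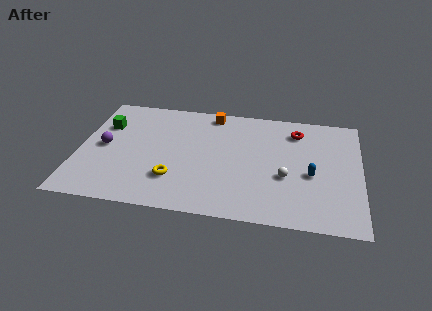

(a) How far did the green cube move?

2.2

From (0.9, 9.0) to (1.3, 6.8), the green cube covered √(0.4² + 2.2²) ≈ 2.2 units.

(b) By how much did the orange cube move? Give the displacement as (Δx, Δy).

(-0.2, 2.5)

From the two frames, the orange cube sits at roughly (7.4, 6.3) before and (7.2, 8.8) after.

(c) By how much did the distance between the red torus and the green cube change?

+0.7

The distance was about 10.1 in the first image and 10.8 in the second, so they moved 0.7 units further apart.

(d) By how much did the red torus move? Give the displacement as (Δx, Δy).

(1.7, 2.5)

From the two frames, the red torus sits at roughly (10.3, 5.4) before and (12.0, 7.9) after.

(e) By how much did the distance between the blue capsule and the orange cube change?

+1.1

They were about 6.2 units apart before and 7.3 after — 1.1 units further apart.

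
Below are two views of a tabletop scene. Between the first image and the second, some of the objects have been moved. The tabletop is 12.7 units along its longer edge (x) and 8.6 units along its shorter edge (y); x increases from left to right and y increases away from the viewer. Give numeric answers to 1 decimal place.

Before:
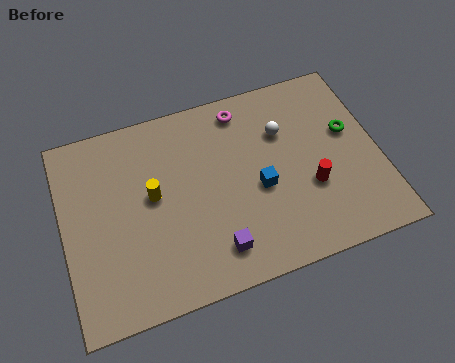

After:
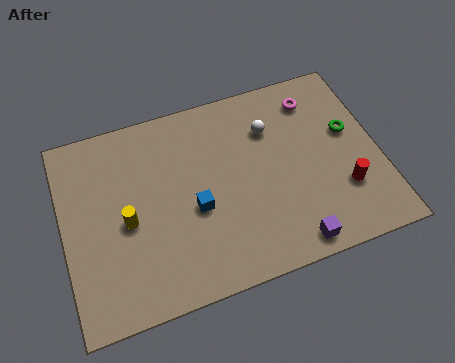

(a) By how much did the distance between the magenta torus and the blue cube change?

+2.5

The distance was about 3.7 in the first image and 6.2 in the second, so they moved 2.5 units further apart.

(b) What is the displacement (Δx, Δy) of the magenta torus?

(2.9, -0.4)

The magenta torus started near (7.5, 7.4) and ended near (10.4, 7.0).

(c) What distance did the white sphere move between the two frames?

0.6

The white sphere moved from about (9.0, 5.9) to (8.5, 6.2), a distance of √(0.5² + 0.3²) ≈ 0.6.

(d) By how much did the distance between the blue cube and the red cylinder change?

+3.9

Before: roughly 2.1 units apart; after: 6.0. That's 3.9 units further apart.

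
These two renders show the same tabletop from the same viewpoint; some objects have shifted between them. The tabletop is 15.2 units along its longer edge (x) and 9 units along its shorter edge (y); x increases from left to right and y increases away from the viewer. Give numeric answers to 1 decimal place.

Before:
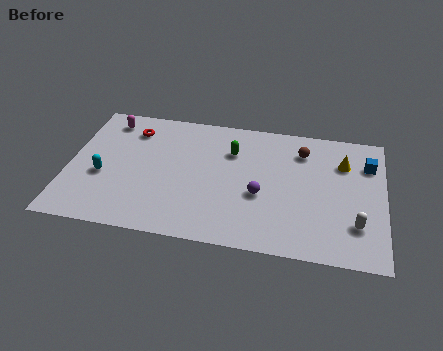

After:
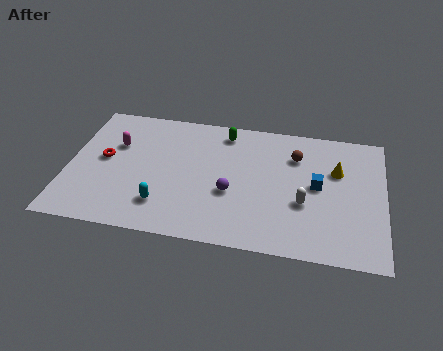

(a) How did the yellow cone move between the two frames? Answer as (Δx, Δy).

(-0.3, -0.6)

The yellow cone was at about (13.2, 6.5) and moved to about (12.9, 5.9).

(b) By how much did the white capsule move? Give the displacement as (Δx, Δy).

(-2.5, 1.0)

The white capsule started near (13.9, 2.4) and ended near (11.4, 3.4).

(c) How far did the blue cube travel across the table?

3.1

The blue cube was near (14.4, 6.6) before and (12.0, 4.7) after, so it travelled √(2.4² + 1.9²) ≈ 3.1 units.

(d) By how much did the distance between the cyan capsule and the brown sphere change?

-2.4

The distance was about 10.1 in the first image and 7.7 in the second, so they moved 2.4 units closer together.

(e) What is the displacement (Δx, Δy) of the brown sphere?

(-0.3, -0.4)

From the two frames, the brown sphere sits at roughly (11.2, 7.0) before and (10.9, 6.6) after.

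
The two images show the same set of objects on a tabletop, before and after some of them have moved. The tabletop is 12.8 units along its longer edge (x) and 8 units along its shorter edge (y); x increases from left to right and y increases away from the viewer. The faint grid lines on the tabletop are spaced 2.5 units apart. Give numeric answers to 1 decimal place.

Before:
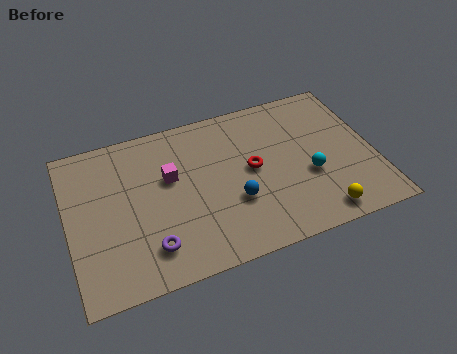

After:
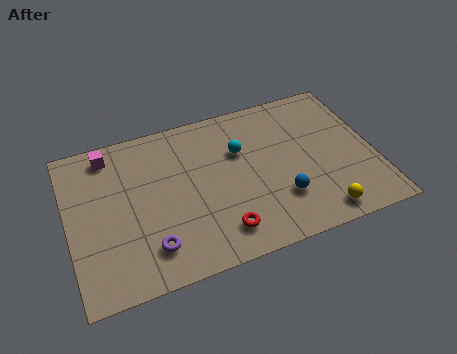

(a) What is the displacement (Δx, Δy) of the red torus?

(-1.6, -2.7)

The red torus was at about (7.7, 4.2) and moved to about (6.1, 1.5).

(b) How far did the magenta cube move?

3.1

The magenta cube was near (4.3, 4.9) before and (1.9, 6.9) after, so it travelled √(2.4² + 2.0²) ≈ 3.1 units.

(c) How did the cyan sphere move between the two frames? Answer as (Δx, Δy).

(-2.7, 2.2)

The cyan sphere was at about (10.0, 3.1) and moved to about (7.3, 5.3).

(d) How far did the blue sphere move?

2.0

The blue sphere moved from about (6.8, 2.8) to (8.7, 2.3), a distance of √(1.9² + 0.5²) ≈ 2.0.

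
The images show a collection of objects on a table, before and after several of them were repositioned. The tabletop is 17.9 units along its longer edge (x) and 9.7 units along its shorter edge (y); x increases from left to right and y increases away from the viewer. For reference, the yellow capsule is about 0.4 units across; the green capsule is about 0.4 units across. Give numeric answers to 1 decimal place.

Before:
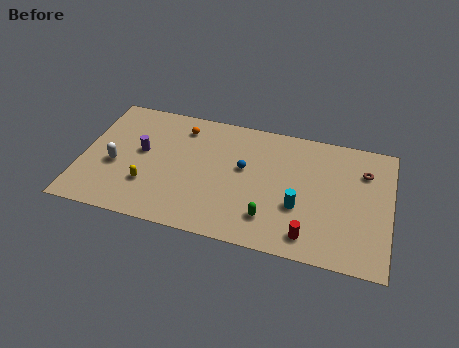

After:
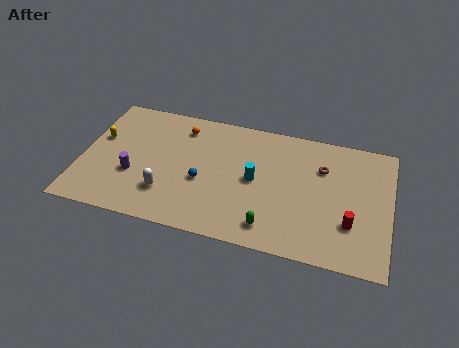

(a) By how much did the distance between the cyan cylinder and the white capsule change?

-5.2

They were about 10.7 units apart before and 5.5 after — 5.2 units closer together.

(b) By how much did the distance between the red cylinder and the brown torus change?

-2.1

They were about 6.3 units apart before and 4.2 after — 2.1 units closer together.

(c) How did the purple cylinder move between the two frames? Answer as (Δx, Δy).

(-0.3, -1.9)

The purple cylinder was at about (3.4, 5.4) and moved to about (3.1, 3.5).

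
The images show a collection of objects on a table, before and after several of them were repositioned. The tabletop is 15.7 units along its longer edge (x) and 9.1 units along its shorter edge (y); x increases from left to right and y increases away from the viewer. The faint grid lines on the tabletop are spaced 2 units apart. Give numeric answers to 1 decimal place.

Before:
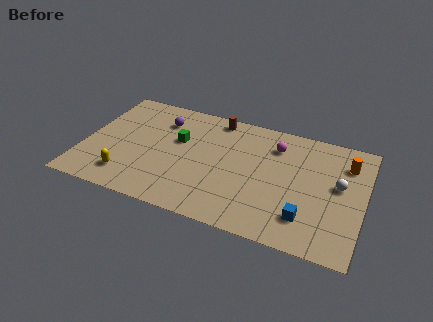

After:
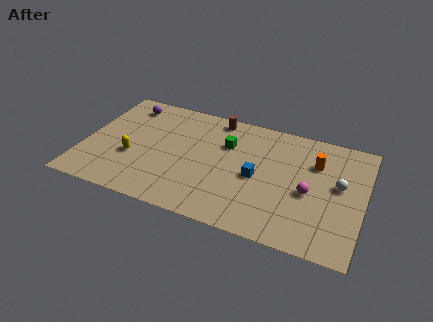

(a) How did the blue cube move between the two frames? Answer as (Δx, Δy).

(-2.9, 2.1)

From the two frames, the blue cube sits at roughly (12.7, 2.1) before and (9.8, 4.2) after.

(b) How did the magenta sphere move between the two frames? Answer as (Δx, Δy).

(2.1, -3.0)

The magenta sphere started near (10.6, 7.0) and ended near (12.7, 4.0).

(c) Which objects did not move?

the white sphere and the brown cylinder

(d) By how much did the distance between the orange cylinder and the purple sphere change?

+0.5

Before: roughly 10.5 units apart; after: 11.0. That's 0.5 units further apart.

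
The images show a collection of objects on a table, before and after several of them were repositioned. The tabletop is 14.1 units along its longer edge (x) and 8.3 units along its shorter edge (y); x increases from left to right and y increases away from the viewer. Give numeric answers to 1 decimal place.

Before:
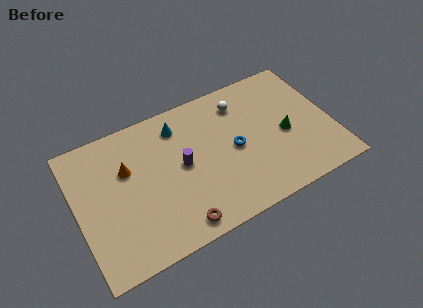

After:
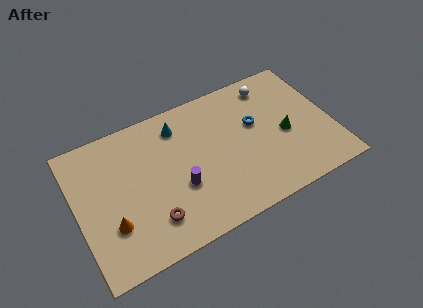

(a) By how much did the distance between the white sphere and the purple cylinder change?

+2.6

They were about 4.3 units apart before and 6.9 after — 2.6 units further apart.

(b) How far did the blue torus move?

1.6

The blue torus moved from about (8.7, 4.0) to (10.0, 5.0), a distance of √(1.3² + 1.0²) ≈ 1.6.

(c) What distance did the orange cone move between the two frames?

3.0

From (2.9, 5.4) to (1.7, 2.6), the orange cone covered √(1.2² + 2.8²) ≈ 3.0 units.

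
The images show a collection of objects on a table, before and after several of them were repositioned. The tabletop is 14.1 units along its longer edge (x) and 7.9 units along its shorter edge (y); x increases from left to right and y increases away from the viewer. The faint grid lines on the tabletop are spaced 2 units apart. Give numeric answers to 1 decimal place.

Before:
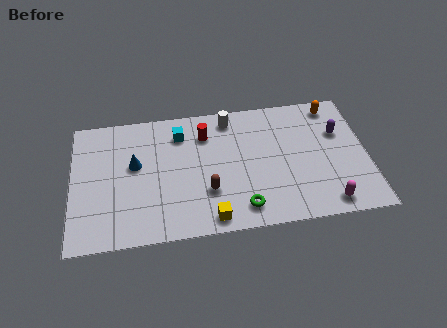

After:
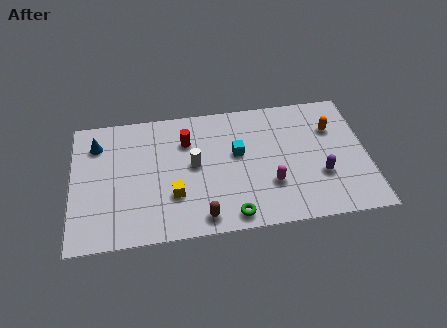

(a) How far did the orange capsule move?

1.4

From (12.6, 6.9) to (12.5, 5.5), the orange capsule covered √(0.1² + 1.4²) ≈ 1.4 units.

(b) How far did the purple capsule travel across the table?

2.7

The purple capsule was near (12.8, 5.2) before and (11.8, 2.7) after, so it travelled √(1.0² + 2.5²) ≈ 2.7 units.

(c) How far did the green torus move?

0.6

The green torus was near (8.0, 1.3) before and (7.5, 0.9) after, so it travelled √(0.5² + 0.4²) ≈ 0.6 units.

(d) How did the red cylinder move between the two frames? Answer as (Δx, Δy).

(-0.9, -0.3)

The red cylinder was at about (6.4, 6.0) and moved to about (5.5, 5.7).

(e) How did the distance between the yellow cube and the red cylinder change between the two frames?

-1.8

Before: roughly 5.1 units apart; after: 3.3. That's 1.8 units closer together.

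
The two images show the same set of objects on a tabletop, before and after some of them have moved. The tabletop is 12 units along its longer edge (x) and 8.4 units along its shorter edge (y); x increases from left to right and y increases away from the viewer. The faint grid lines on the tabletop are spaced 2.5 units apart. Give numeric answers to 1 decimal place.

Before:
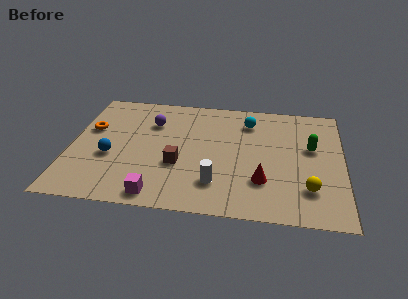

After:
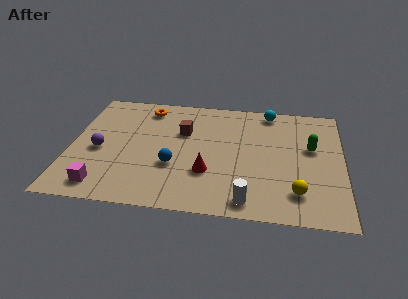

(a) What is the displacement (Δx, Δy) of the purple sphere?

(-2.2, -2.3)

From the two frames, the purple sphere sits at roughly (3.5, 6.0) before and (1.3, 3.7) after.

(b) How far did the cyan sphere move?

1.3

From (7.8, 6.6) to (8.7, 7.5), the cyan sphere covered √(0.9² + 0.9²) ≈ 1.3 units.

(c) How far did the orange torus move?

3.1

From (0.8, 5.2) to (3.2, 7.1), the orange torus covered √(2.4² + 1.9²) ≈ 3.1 units.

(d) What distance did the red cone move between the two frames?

2.4

The red cone was near (8.5, 2.4) before and (6.1, 2.7) after, so it travelled √(2.4² + 0.3²) ≈ 2.4 units.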